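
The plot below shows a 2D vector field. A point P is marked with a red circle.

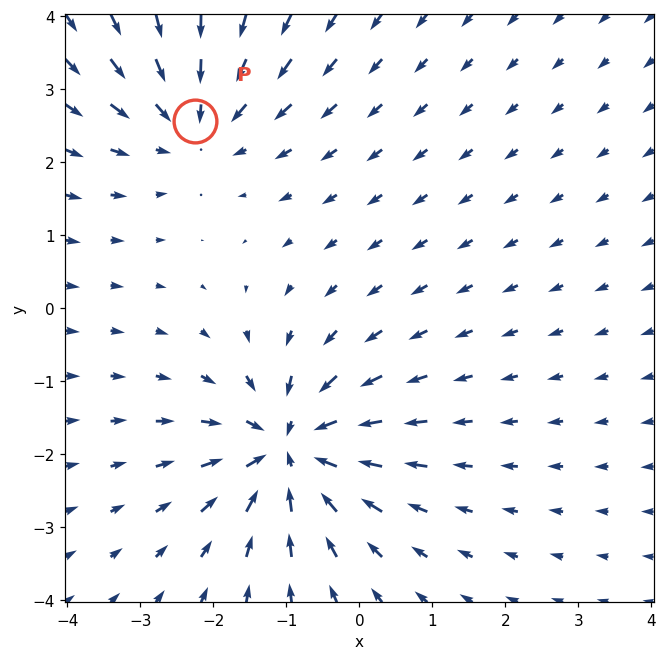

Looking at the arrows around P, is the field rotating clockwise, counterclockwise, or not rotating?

Near P at (-2.3, 2.6) the arrows show no circulation. The curl there is ≈0.

not rotating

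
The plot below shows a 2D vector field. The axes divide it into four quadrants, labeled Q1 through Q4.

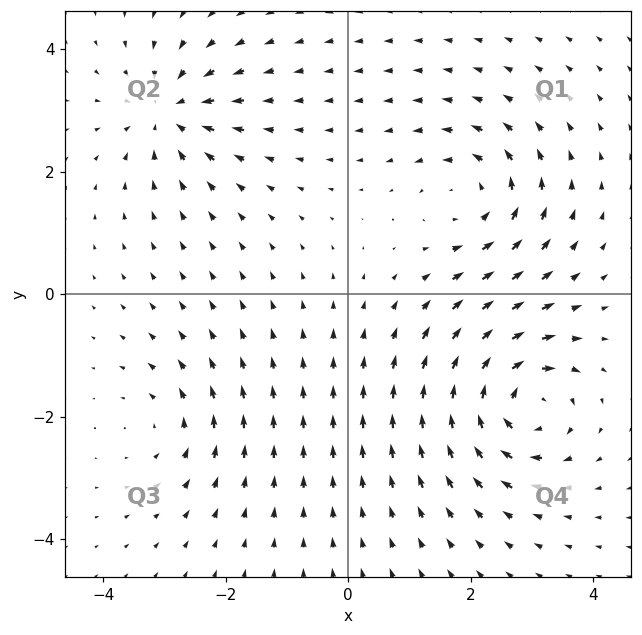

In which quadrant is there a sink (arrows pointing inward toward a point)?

Q2

The sink sits at approximately (-2.9, 3.0), which lies in quadrant Q2. The divergence there is about -5, negative as expected for a sink.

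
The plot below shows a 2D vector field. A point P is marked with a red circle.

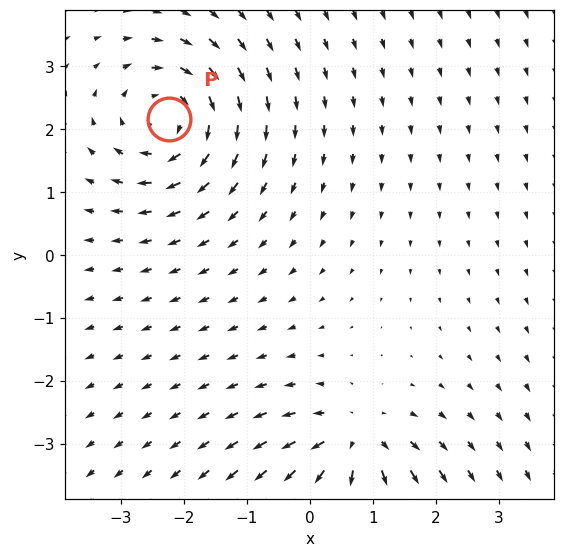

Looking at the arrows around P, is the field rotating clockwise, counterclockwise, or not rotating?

Near P at (-2.2, 2.2) the arrows circulate clockwise. The curl (z-component) there is about -5; negative curl means clockwise rotation.

clockwise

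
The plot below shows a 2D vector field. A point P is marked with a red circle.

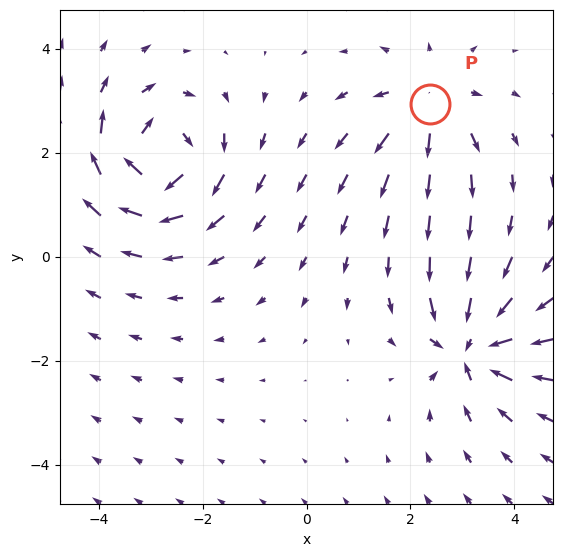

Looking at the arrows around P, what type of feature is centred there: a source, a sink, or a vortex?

source

At P (2.4, 2.9) the arrows spread outward. Divergence about +4, curl ≈0 — positive divergence with near-zero curl is a source.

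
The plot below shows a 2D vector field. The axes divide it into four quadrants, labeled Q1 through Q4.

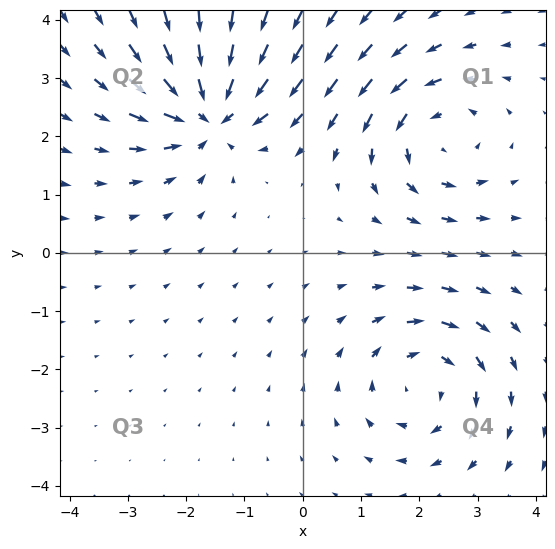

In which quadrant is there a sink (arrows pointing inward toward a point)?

The sink sits at approximately (-1.6, 2.4), which lies in quadrant Q2. The divergence there is about -7, negative as expected for a sink.

Q2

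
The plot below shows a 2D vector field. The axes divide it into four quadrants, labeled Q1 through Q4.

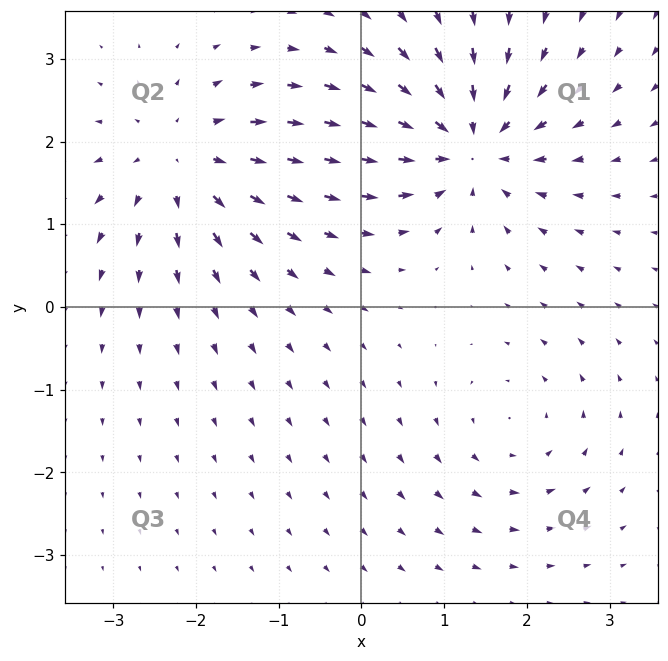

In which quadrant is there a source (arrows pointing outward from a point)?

The source sits at approximately (-2.2, 1.8), which lies in quadrant Q2. The divergence there is about +5, positive as expected for a source.

Q2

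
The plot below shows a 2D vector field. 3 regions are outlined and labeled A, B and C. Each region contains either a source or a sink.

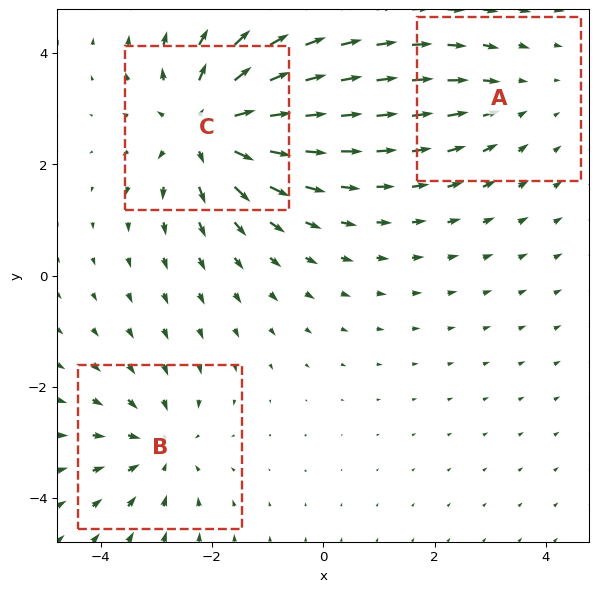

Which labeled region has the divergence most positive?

C

Divergence at each region's feature centre — A: about -2, B: about -3, C: about +5. Region C is most positive.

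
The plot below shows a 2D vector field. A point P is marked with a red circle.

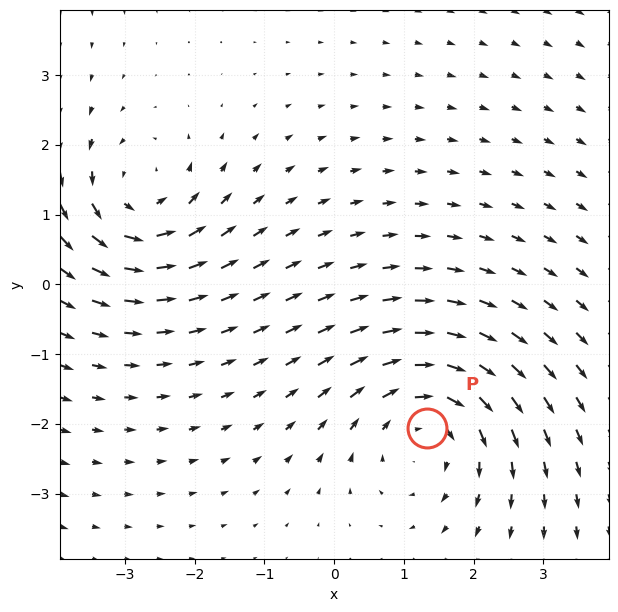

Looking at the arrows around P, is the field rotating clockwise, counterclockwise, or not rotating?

Near P at (1.3, -2.1) the arrows circulate clockwise. The curl (z-component) there is about -4; negative curl means clockwise rotation.

clockwise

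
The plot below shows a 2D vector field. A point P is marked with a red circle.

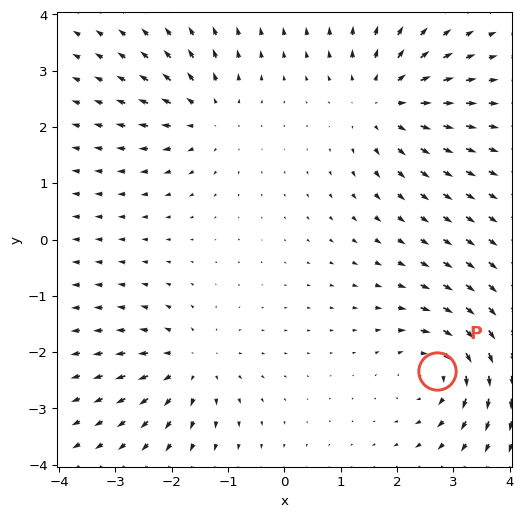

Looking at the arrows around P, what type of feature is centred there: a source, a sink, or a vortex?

vortex

At P (2.7, -2.3) the arrows circulate clockwise. Divergence ≈0, curl about -5 — near-zero divergence with nonzero curl is a vortex.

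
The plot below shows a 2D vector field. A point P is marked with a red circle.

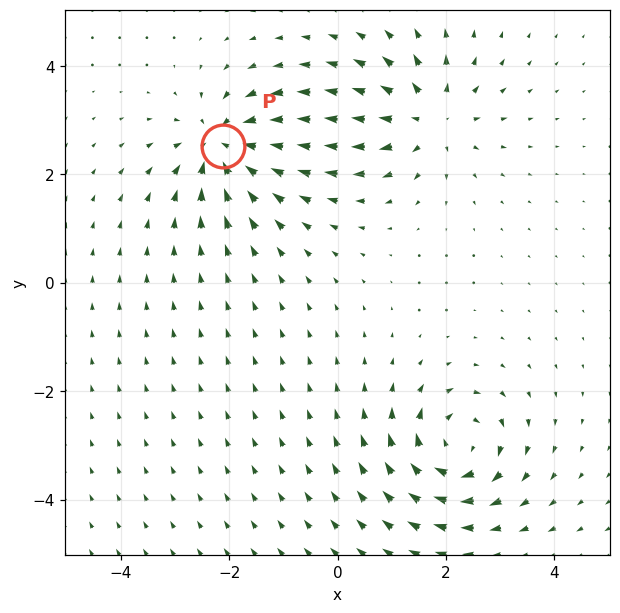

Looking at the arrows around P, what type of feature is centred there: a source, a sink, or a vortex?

sink

At P (-2.1, 2.5) the arrows converge inward. Divergence about -7, curl ≈0 — negative divergence with near-zero curl is a sink.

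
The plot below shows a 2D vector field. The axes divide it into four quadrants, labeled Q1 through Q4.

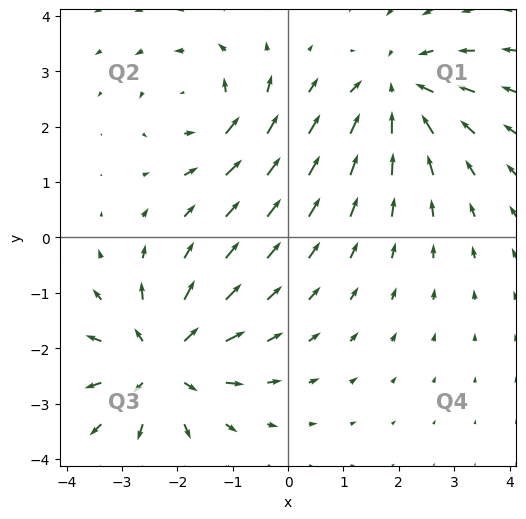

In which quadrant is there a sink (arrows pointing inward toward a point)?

The sink sits at approximately (2.0, 2.6), which lies in quadrant Q1. The divergence there is about -4, negative as expected for a sink.

Q1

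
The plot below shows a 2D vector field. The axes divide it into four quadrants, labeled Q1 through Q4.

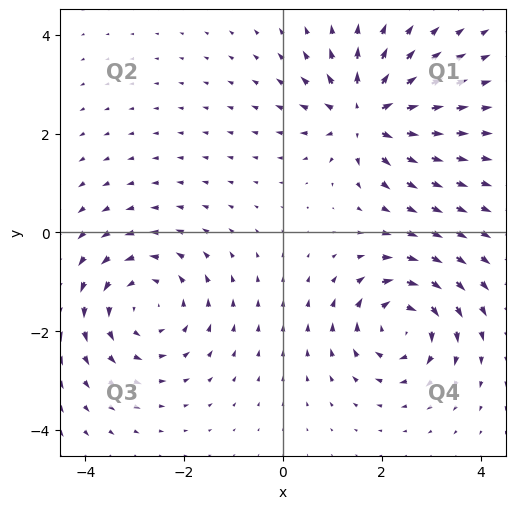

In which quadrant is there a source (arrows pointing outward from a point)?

The source sits at approximately (1.7, 2.4), which lies in quadrant Q1. The divergence there is about +6, positive as expected for a source.

Q1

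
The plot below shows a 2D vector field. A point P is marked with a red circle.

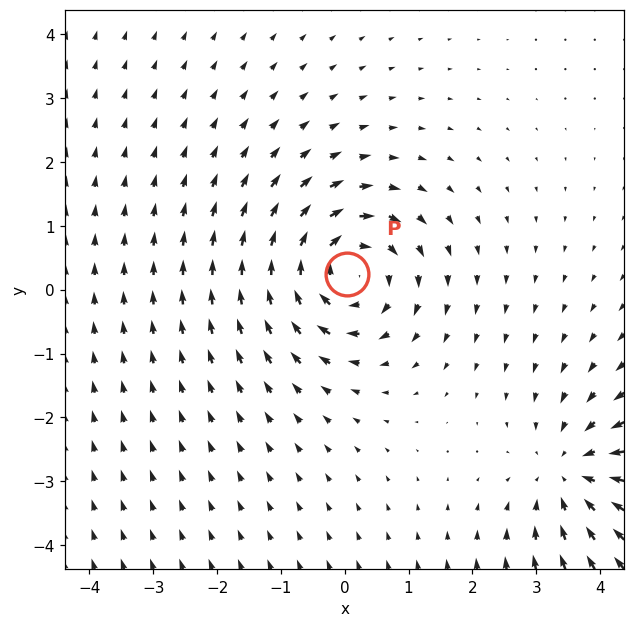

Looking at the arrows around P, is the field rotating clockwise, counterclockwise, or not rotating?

Near P at (0.0, 0.3) the arrows circulate clockwise. The curl (z-component) there is about -5; negative curl means clockwise rotation.

clockwise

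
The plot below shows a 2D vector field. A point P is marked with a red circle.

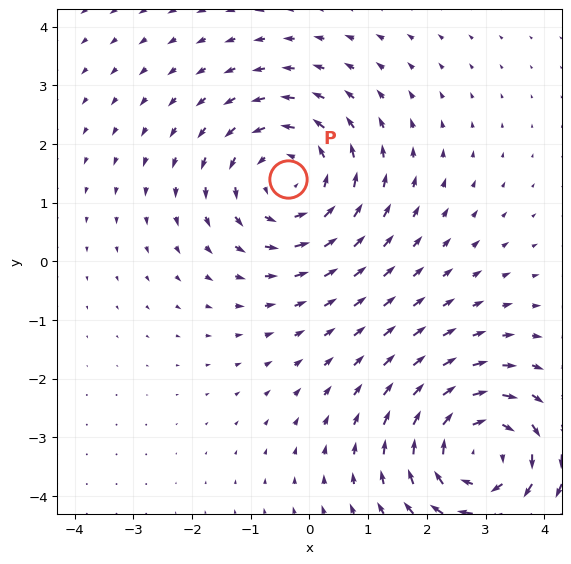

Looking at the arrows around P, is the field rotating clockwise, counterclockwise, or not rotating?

counterclockwise

Near P at (-0.4, 1.4) the arrows circulate counterclockwise. The curl (z-component) there is about +3; positive curl means counterclockwise rotation.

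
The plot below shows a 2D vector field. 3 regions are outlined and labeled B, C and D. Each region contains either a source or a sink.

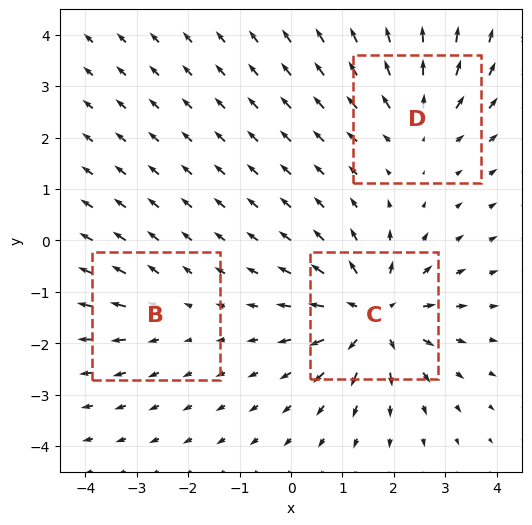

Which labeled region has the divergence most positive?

Divergence at each region's feature centre — B: about +2, C: about +5, D: about +3. Region C is most positive.

C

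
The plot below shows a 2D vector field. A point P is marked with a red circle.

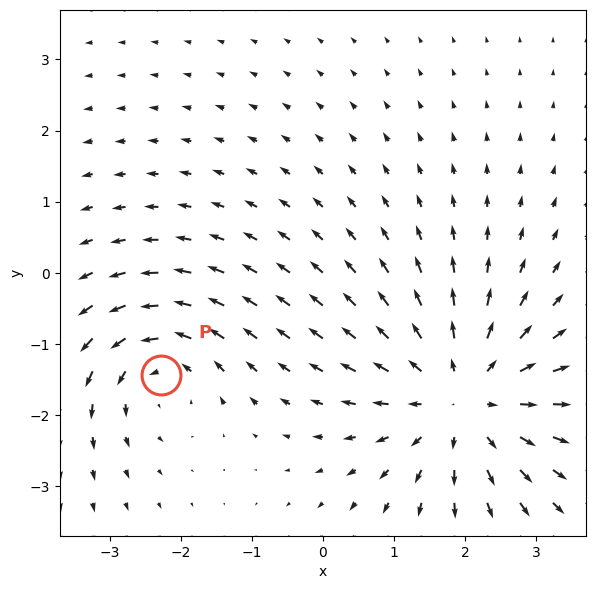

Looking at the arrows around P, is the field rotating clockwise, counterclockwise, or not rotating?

counterclockwise

Near P at (-2.3, -1.4) the arrows circulate counterclockwise. The curl (z-component) there is about +4; positive curl means counterclockwise rotation.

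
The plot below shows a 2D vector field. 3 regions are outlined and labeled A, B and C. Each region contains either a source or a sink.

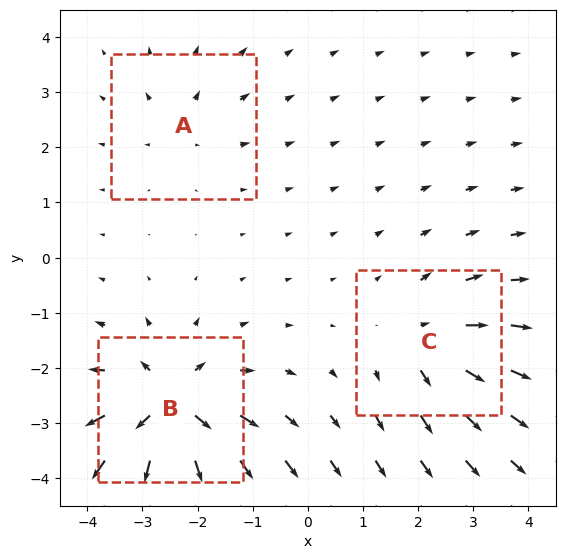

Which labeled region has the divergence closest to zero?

Divergence at each region's feature centre — A: about +2, B: about +6, C: about +4. Region A is closest to zero.

A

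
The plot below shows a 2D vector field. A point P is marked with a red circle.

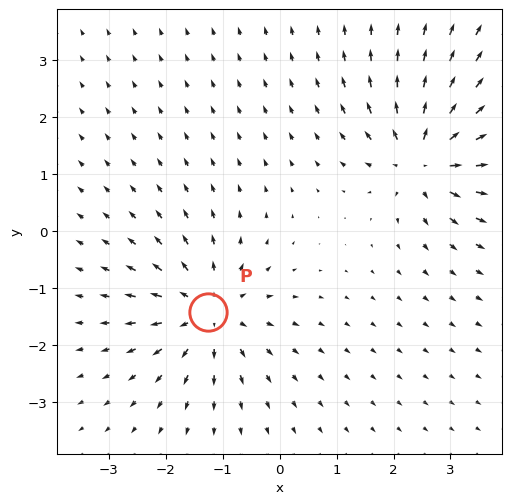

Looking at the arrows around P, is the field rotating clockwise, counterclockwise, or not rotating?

not rotating

Near P at (-1.3, -1.4) the arrows show no circulation. The curl there is ≈0.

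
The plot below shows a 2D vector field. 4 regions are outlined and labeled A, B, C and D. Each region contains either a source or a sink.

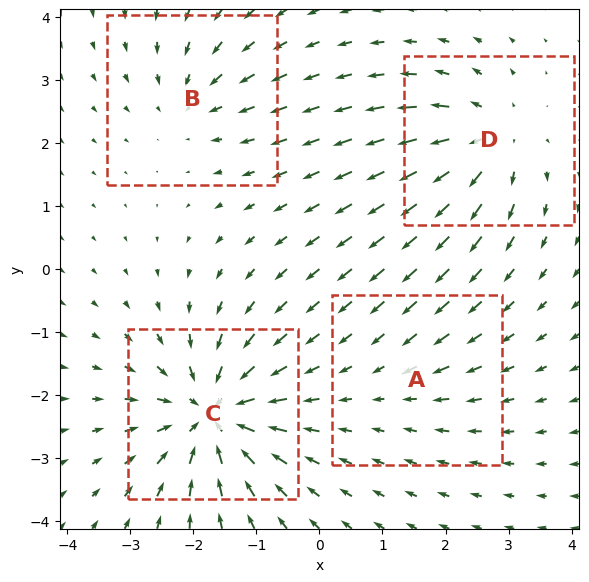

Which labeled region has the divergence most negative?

C

Divergence at each region's feature centre — A: about -2, B: about -4, C: about -8, D: about +5. Region C is most negative.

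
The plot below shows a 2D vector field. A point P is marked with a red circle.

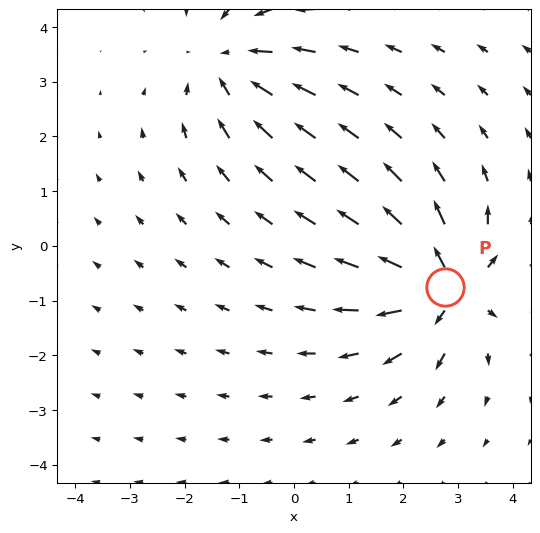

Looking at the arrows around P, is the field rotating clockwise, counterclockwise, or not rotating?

Near P at (2.8, -0.7) the arrows show no circulation. The curl there is ≈0.

not rotating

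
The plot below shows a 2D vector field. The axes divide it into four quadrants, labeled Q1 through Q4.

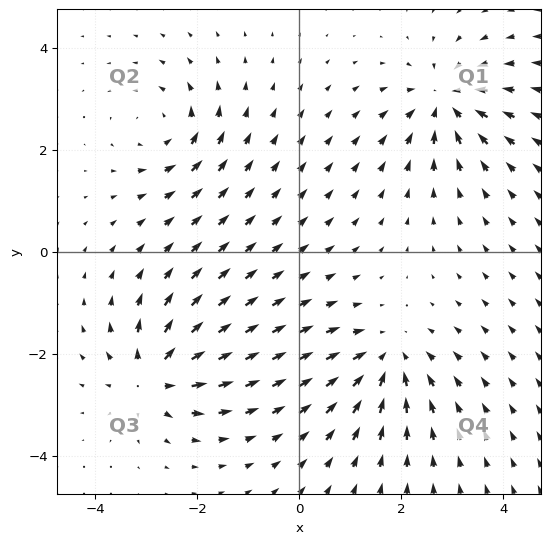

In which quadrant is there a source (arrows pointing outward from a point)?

The source sits at approximately (-2.9, -2.5), which lies in quadrant Q3. The divergence there is about +7, positive as expected for a source.

Q3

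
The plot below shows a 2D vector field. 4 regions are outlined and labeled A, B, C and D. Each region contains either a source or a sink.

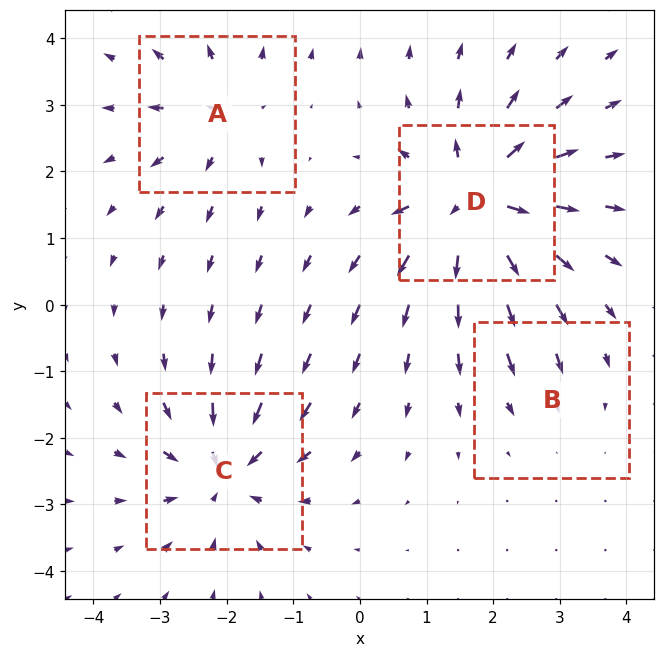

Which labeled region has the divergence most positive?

Divergence at each region's feature centre — A: about +4, B: about -2, C: about -6, D: about +8. Region D is most positive.

D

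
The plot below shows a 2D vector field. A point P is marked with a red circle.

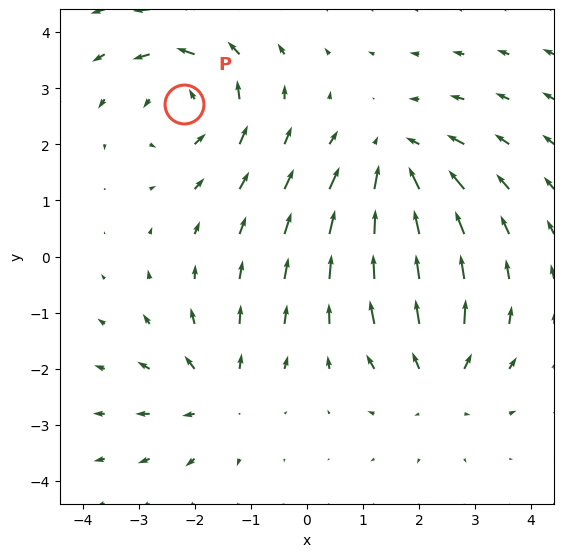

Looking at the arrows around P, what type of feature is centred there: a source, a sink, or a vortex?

vortex

At P (-2.2, 2.7) the arrows circulate counterclockwise. Divergence ≈0, curl about +4 — near-zero divergence with nonzero curl is a vortex.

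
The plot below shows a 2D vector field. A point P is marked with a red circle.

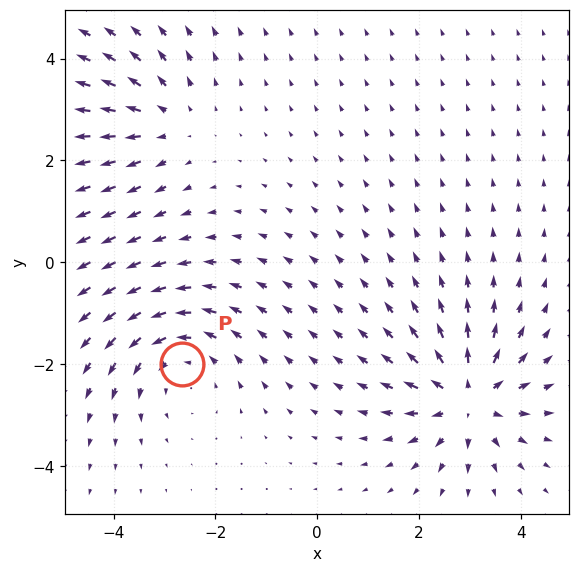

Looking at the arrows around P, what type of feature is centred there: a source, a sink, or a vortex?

At P (-2.7, -2.0) the arrows circulate counterclockwise. Divergence ≈0, curl about +3 — near-zero divergence with nonzero curl is a vortex.

vortex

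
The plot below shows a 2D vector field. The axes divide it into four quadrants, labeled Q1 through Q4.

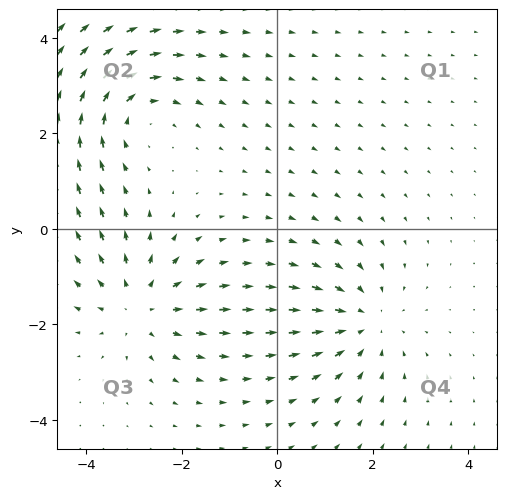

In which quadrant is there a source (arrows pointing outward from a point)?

Q3

The source sits at approximately (-2.9, -1.6), which lies in quadrant Q3. The divergence there is about +3, positive as expected for a source.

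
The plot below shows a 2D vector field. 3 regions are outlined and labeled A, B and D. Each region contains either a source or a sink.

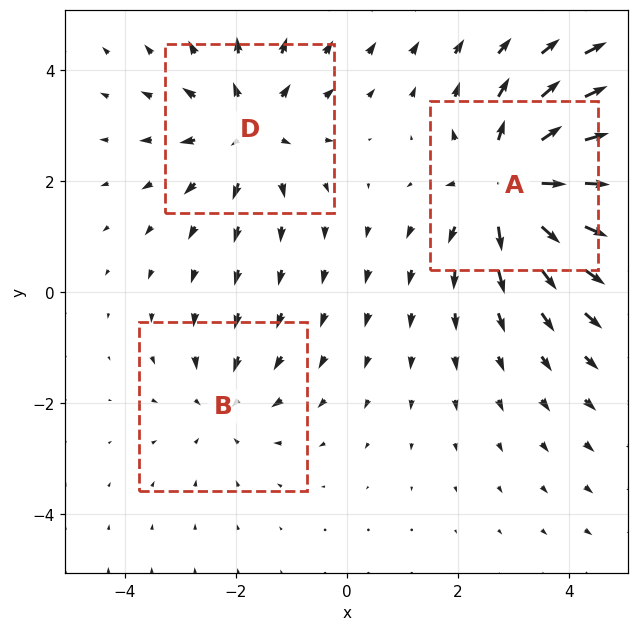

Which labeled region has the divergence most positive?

Divergence at each region's feature centre — A: about +5, B: about -2, D: about +3. Region A is most positive.

A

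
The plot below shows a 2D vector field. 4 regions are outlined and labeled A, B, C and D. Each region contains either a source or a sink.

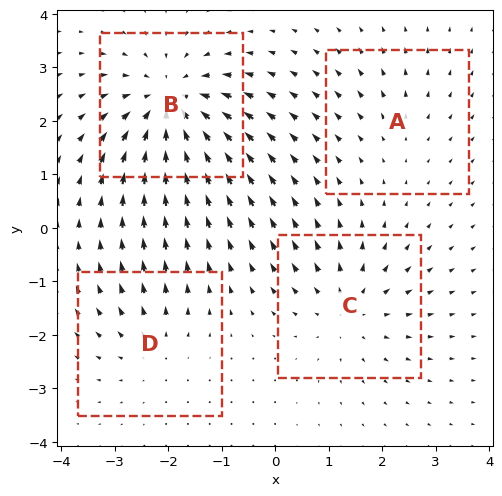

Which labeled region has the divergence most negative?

B

Divergence at each region's feature centre — A: about +2, B: about -7, C: about +4, D: about +3. Region B is most negative.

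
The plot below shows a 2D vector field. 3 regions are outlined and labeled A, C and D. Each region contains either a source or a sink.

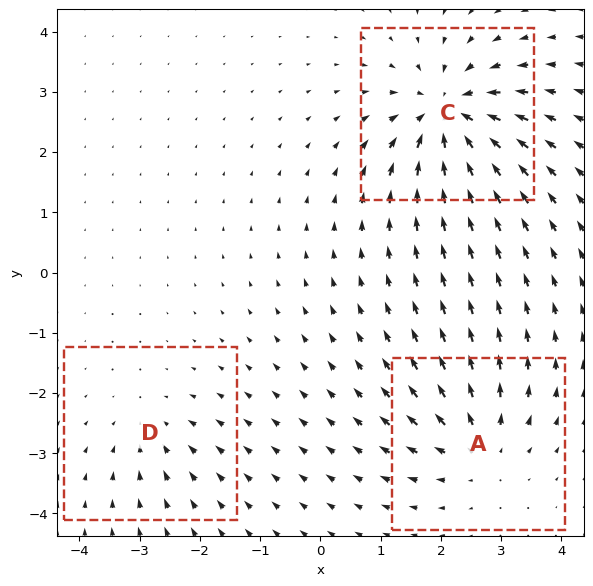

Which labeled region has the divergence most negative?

Divergence at each region's feature centre — A: about +4, C: about -6, D: about -2. Region C is most negative.

C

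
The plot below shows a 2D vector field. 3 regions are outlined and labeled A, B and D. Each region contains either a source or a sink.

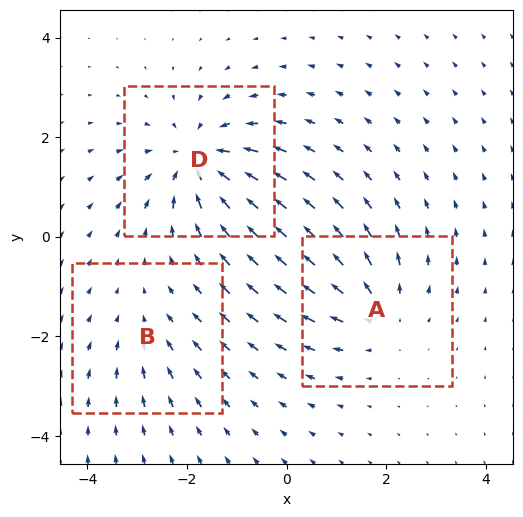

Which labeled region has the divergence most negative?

D

Divergence at each region's feature centre — A: about +3, B: about -2, D: about -4. Region D is most negative.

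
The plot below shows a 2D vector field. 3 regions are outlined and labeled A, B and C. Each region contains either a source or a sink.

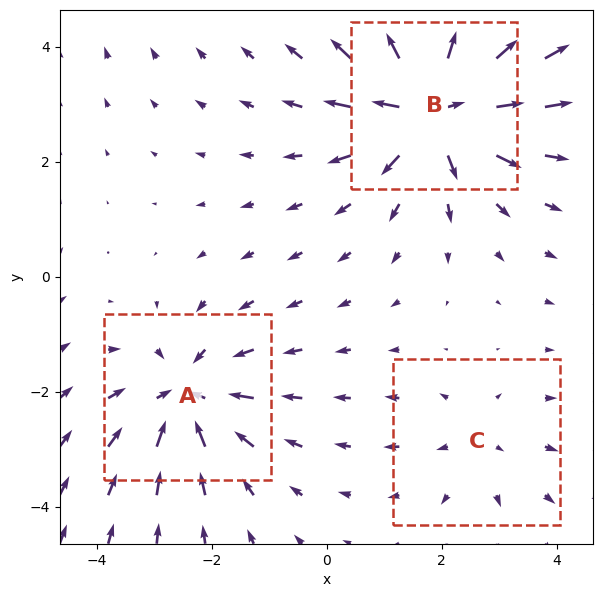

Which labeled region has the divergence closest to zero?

Divergence at each region's feature centre — A: about -4, B: about +5, C: about +2. Region C is closest to zero.

C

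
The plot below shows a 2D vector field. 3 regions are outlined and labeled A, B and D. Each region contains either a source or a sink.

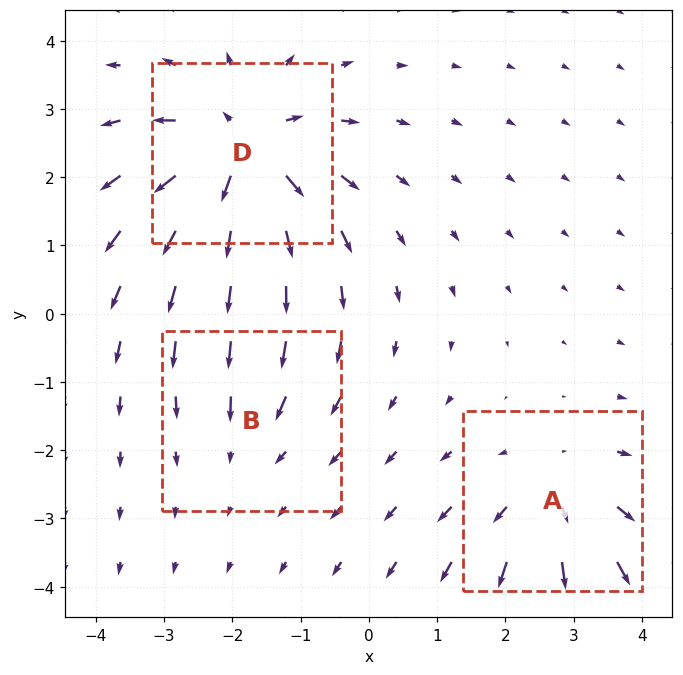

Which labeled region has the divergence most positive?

D

Divergence at each region's feature centre — A: about +3, B: about -2, D: about +5. Region D is most positive.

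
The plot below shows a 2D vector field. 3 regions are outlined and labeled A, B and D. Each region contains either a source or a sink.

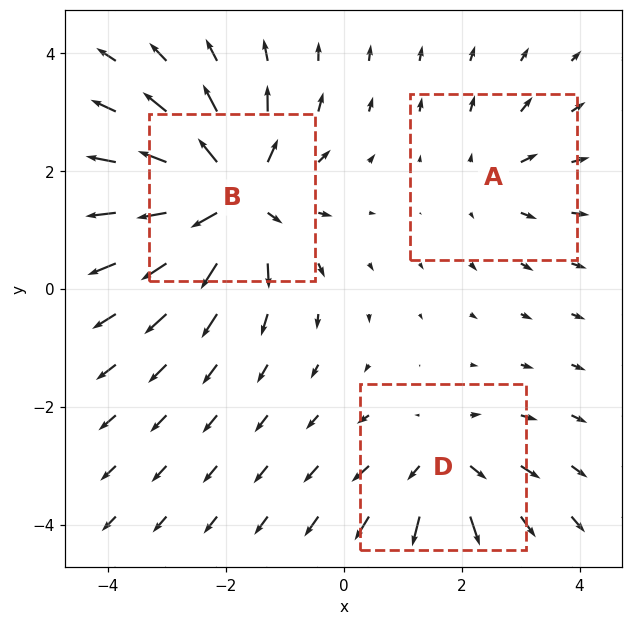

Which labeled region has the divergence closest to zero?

A

Divergence at each region's feature centre — A: about +2, B: about +6, D: about +4. Region A is closest to zero.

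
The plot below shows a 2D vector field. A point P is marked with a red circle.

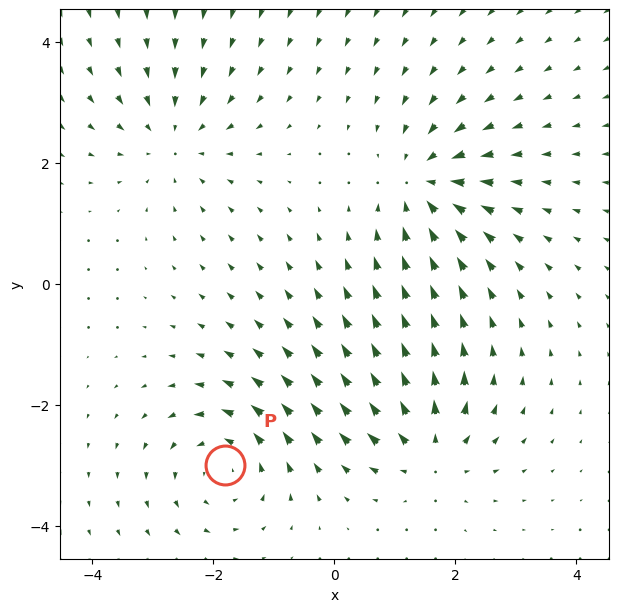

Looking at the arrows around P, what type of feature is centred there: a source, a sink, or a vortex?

At P (-1.8, -3.0) the arrows circulate counterclockwise. Divergence ≈0, curl about +4 — near-zero divergence with nonzero curl is a vortex.

vortex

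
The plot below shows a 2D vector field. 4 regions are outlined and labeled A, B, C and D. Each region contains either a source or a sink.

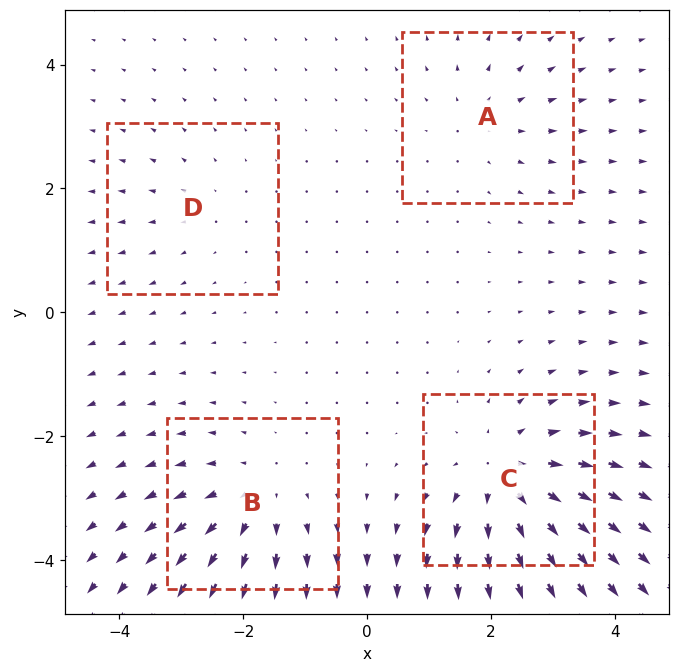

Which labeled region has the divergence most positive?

Divergence at each region's feature centre — A: about +3, B: about +4, C: about +6, D: about +2. Region C is most positive.

C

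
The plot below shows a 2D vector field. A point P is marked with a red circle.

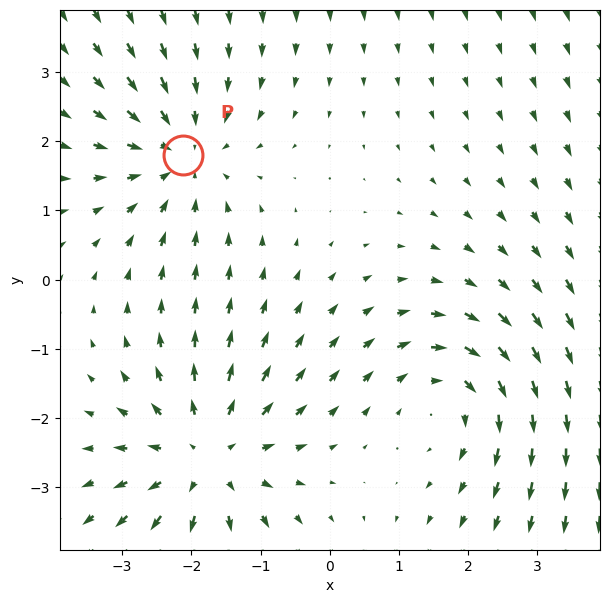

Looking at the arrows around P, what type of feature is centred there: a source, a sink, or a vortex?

At P (-2.1, 1.8) the arrows converge inward. Divergence about -3, curl ≈0 — negative divergence with near-zero curl is a sink.

sink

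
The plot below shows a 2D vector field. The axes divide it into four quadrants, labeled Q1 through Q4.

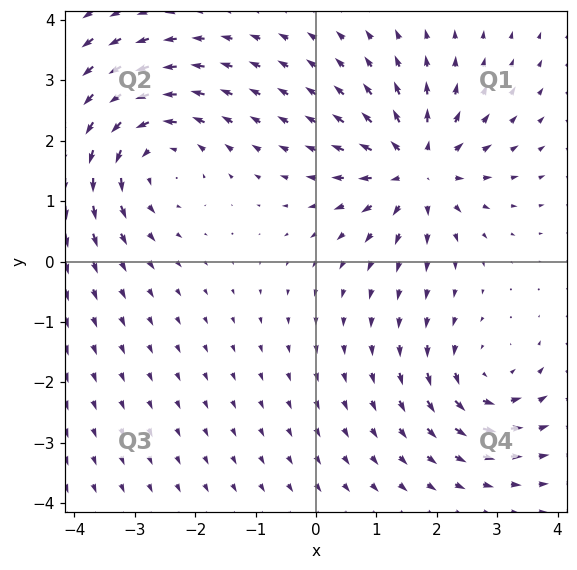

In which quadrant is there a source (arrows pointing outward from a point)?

Q1

The source sits at approximately (1.7, 1.5), which lies in quadrant Q1. The divergence there is about +5, positive as expected for a source.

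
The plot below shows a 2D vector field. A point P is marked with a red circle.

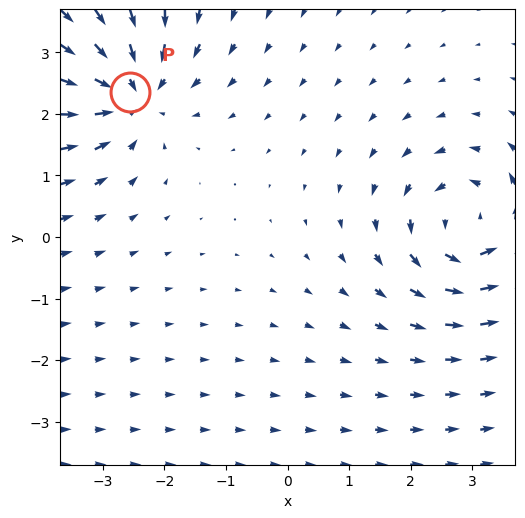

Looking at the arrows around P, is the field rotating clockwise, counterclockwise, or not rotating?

not rotating

Near P at (-2.6, 2.3) the arrows show no circulation. The curl there is ≈0.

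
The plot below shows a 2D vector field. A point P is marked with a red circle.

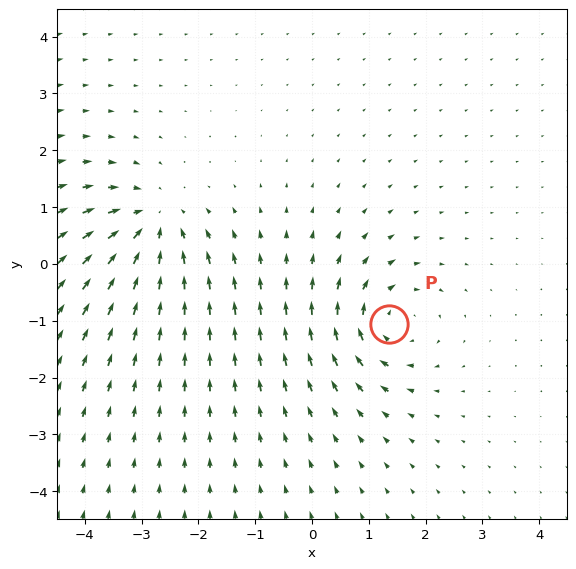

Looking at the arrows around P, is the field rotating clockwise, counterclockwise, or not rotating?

clockwise

Near P at (1.4, -1.1) the arrows circulate clockwise. The curl (z-component) there is about -5; negative curl means clockwise rotation.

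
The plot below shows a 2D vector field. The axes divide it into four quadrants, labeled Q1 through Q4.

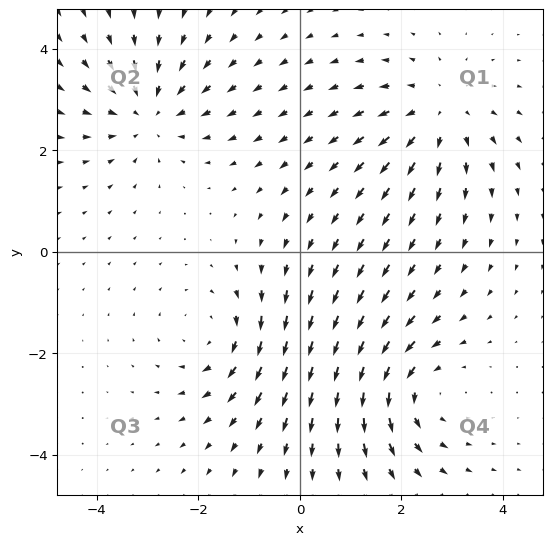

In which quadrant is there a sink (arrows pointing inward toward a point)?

The sink sits at approximately (-3.0, 2.8), which lies in quadrant Q2. The divergence there is about -4, negative as expected for a sink.

Q2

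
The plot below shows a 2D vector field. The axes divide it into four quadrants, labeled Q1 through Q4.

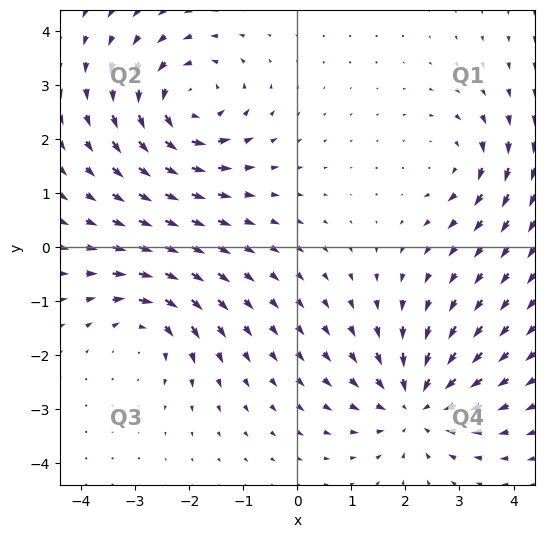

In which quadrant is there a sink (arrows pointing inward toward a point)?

Q4

The sink sits at approximately (2.2, -2.9), which lies in quadrant Q4. The divergence there is about -5, negative as expected for a sink.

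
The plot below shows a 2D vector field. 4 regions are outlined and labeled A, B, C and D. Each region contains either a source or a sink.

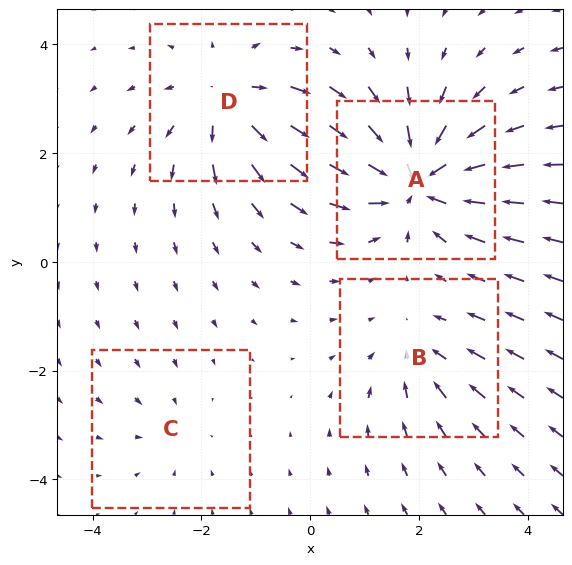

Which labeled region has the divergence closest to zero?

C

Divergence at each region's feature centre — A: about -7, B: about -3, C: about -2, D: about +5. Region C is closest to zero.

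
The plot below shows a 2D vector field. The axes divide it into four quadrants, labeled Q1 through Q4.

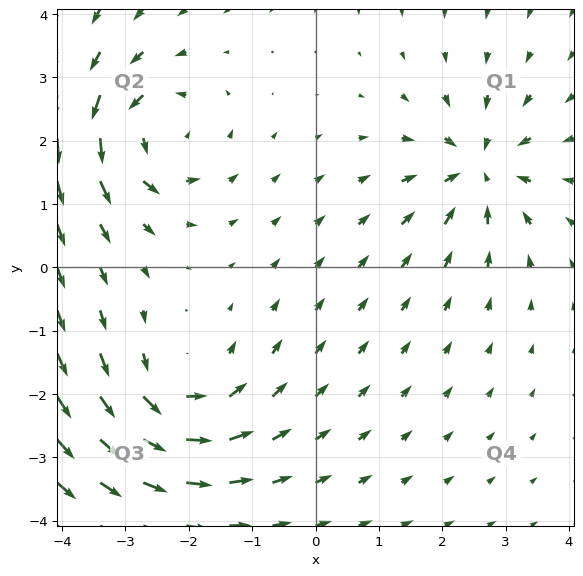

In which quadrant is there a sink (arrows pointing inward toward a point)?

Q1

The sink sits at approximately (2.6, 1.6), which lies in quadrant Q1. The divergence there is about -4, negative as expected for a sink.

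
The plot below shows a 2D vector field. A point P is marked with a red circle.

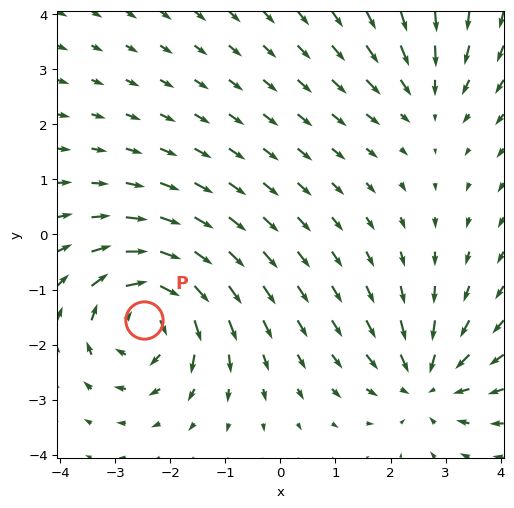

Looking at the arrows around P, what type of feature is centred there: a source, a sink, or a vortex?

vortex

At P (-2.5, -1.6) the arrows circulate clockwise. Divergence ≈0, curl about -5 — near-zero divergence with nonzero curl is a vortex.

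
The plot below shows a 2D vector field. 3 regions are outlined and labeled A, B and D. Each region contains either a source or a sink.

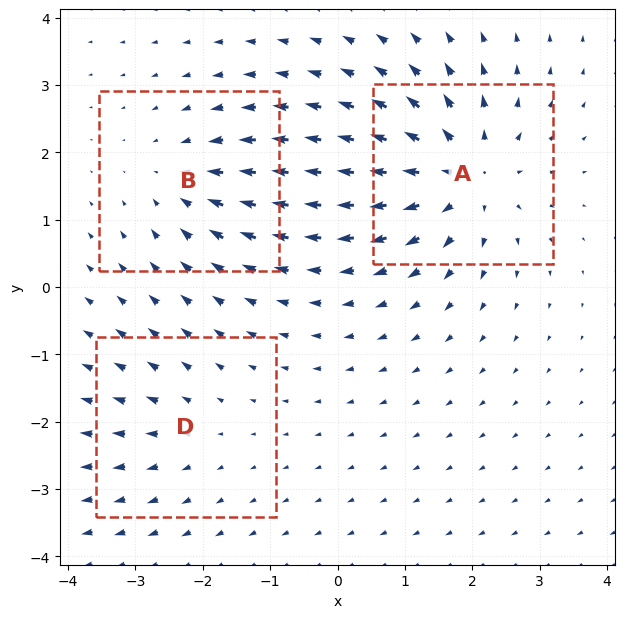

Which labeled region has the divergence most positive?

A

Divergence at each region's feature centre — A: about +5, B: about -3, D: about +2. Region A is most positive.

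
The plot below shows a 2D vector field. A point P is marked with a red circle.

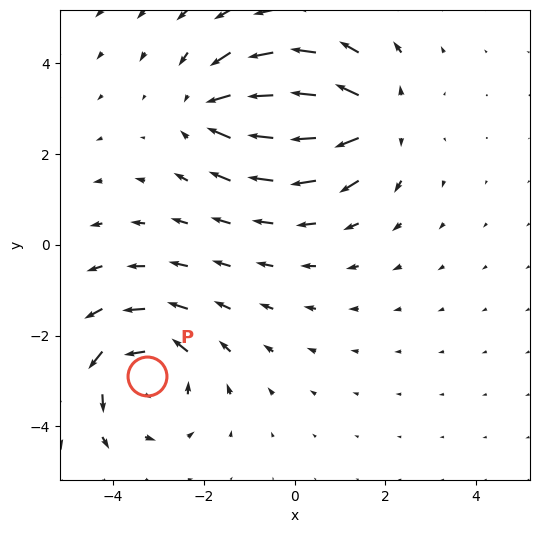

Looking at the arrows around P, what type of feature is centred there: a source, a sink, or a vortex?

At P (-3.2, -2.9) the arrows circulate counterclockwise. Divergence ≈0, curl about +4 — near-zero divergence with nonzero curl is a vortex.

vortex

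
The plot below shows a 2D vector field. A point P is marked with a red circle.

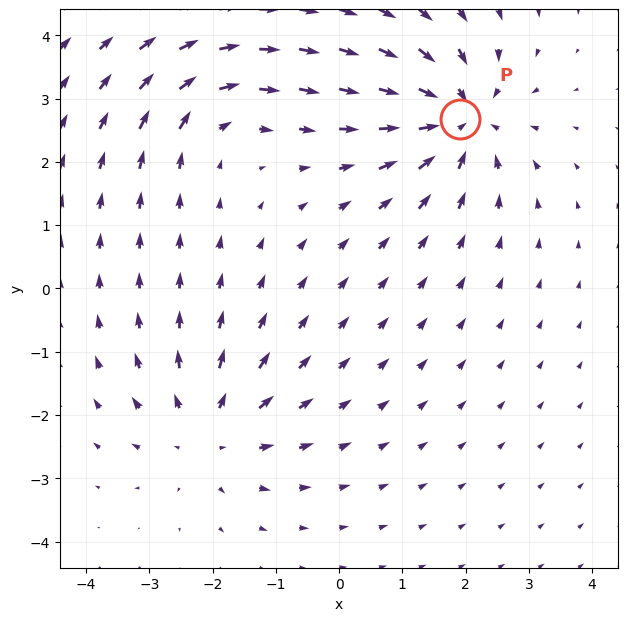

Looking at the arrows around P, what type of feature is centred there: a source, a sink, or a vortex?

At P (1.9, 2.7) the arrows converge inward. Divergence about -5, curl ≈0 — negative divergence with near-zero curl is a sink.

sink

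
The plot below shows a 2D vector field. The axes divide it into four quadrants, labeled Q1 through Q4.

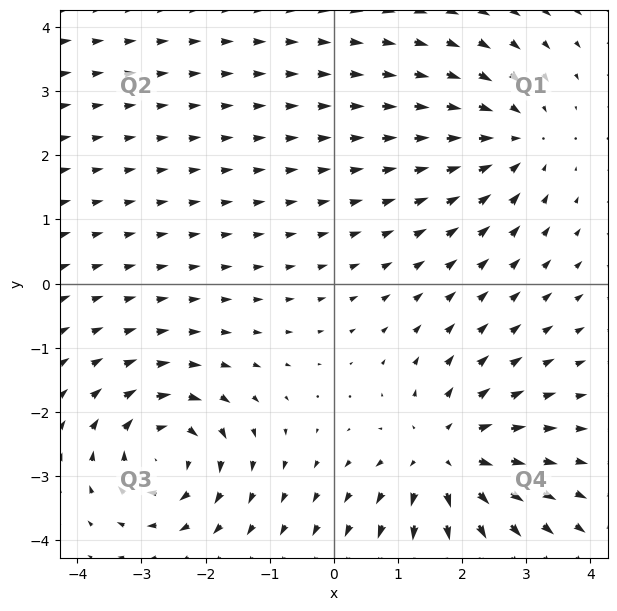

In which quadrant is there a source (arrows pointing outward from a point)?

Q4

The source sits at approximately (1.7, -2.7), which lies in quadrant Q4. The divergence there is about +5, positive as expected for a source.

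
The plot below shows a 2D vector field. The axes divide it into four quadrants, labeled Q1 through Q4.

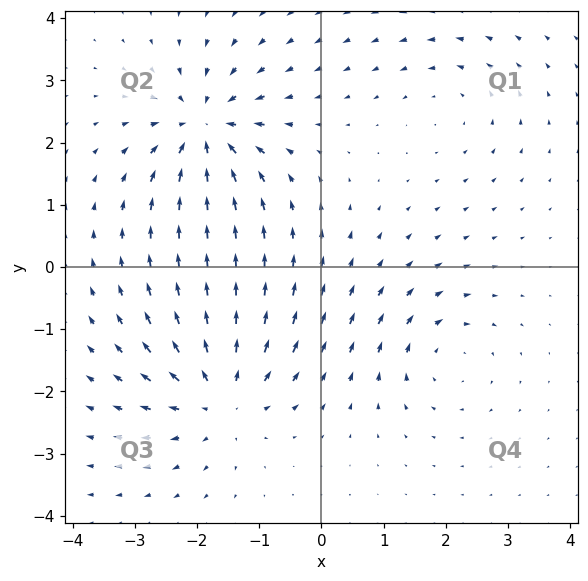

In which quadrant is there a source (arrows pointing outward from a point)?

The source sits at approximately (-1.6, -2.1), which lies in quadrant Q3. The divergence there is about +5, positive as expected for a source.

Q3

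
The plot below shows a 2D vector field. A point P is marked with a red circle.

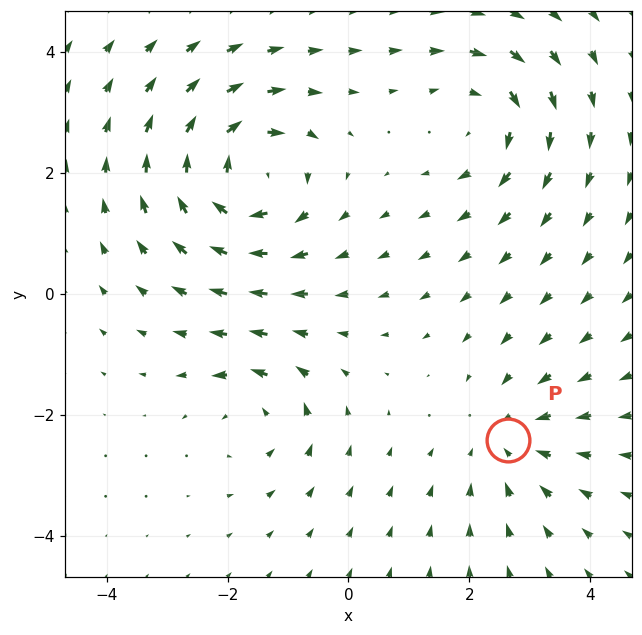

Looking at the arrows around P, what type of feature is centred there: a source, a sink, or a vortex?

sink

At P (2.6, -2.4) the arrows converge inward. Divergence about -3, curl ≈0 — negative divergence with near-zero curl is a sink.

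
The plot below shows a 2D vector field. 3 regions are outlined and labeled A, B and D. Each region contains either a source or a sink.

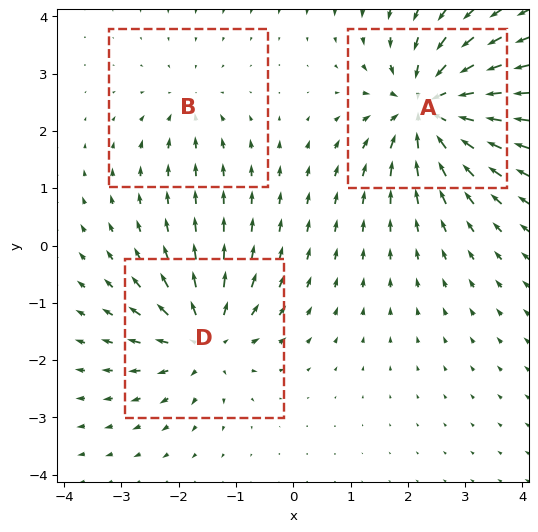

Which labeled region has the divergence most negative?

A

Divergence at each region's feature centre — A: about -6, B: about -2, D: about +4. Region A is most negative.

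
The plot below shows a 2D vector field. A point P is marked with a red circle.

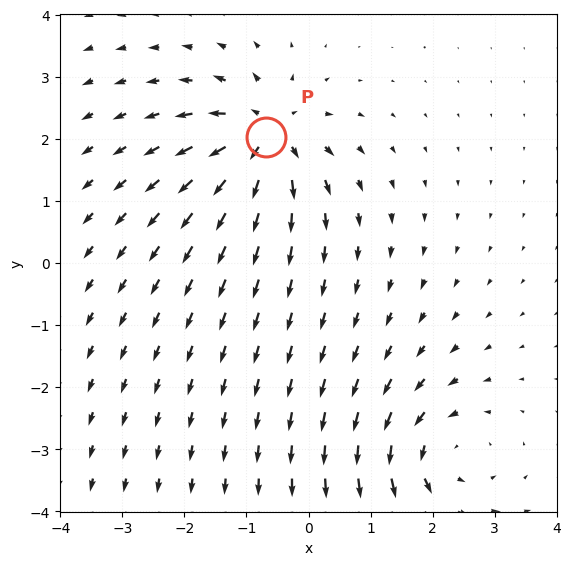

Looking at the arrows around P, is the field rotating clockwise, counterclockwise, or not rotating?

Near P at (-0.7, 2.0) the arrows show no circulation. The curl there is ≈0.

not rotating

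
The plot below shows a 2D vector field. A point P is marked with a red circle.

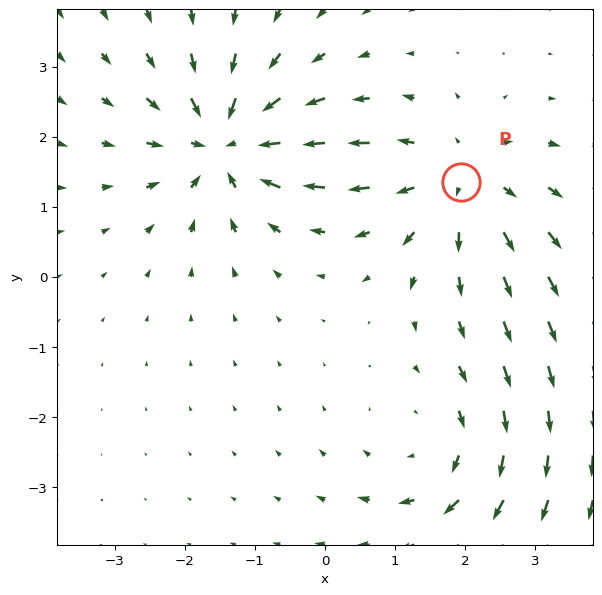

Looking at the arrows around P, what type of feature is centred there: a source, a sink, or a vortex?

At P (1.9, 1.4) the arrows spread outward. Divergence about +4, curl ≈0 — positive divergence with near-zero curl is a source.

source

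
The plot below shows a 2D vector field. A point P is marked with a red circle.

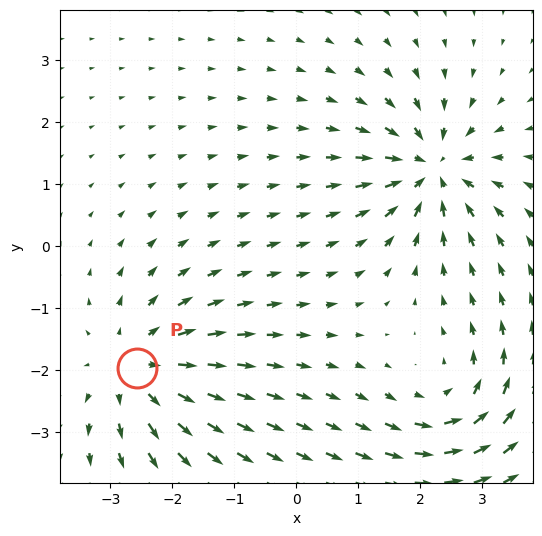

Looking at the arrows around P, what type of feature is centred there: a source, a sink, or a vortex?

source

At P (-2.6, -2.0) the arrows spread outward. Divergence about +4, curl ≈0 — positive divergence with near-zero curl is a source.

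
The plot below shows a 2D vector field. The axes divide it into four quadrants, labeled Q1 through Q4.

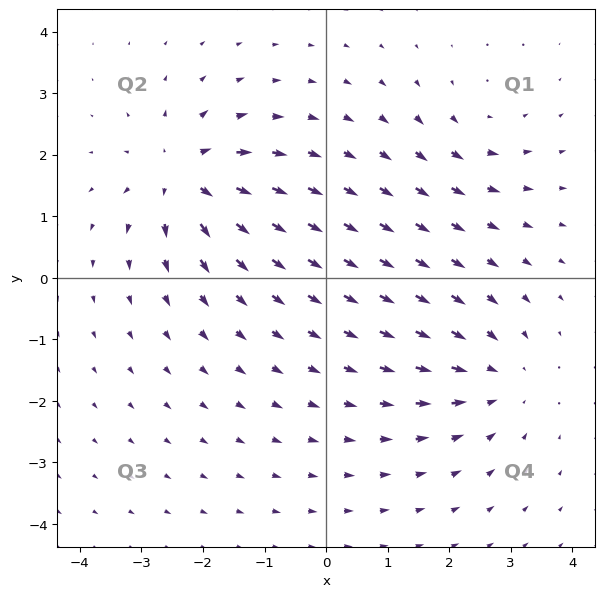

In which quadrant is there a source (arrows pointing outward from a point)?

Q2

The source sits at approximately (-2.3, 1.6), which lies in quadrant Q2. The divergence there is about +6, positive as expected for a source.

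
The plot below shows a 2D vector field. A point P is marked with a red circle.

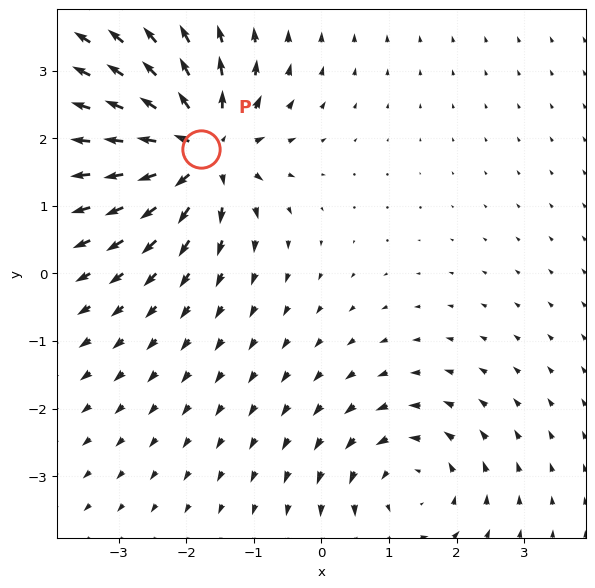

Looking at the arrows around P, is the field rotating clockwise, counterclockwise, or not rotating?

not rotating

Near P at (-1.8, 1.8) the arrows show no circulation. The curl there is ≈0.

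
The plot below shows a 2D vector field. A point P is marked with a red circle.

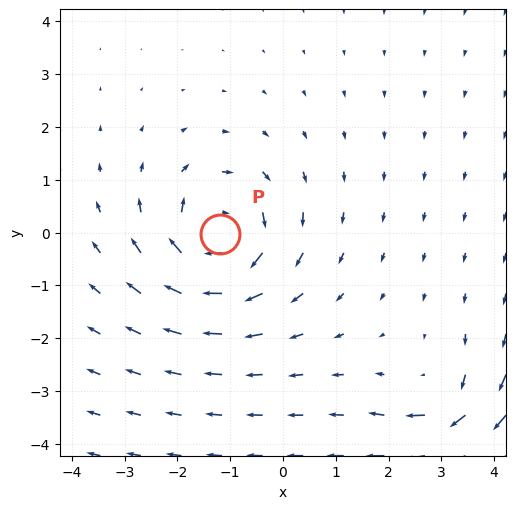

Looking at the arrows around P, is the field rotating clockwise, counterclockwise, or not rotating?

Near P at (-1.2, -0.0) the arrows circulate clockwise. The curl (z-component) there is about -6; negative curl means clockwise rotation.

clockwise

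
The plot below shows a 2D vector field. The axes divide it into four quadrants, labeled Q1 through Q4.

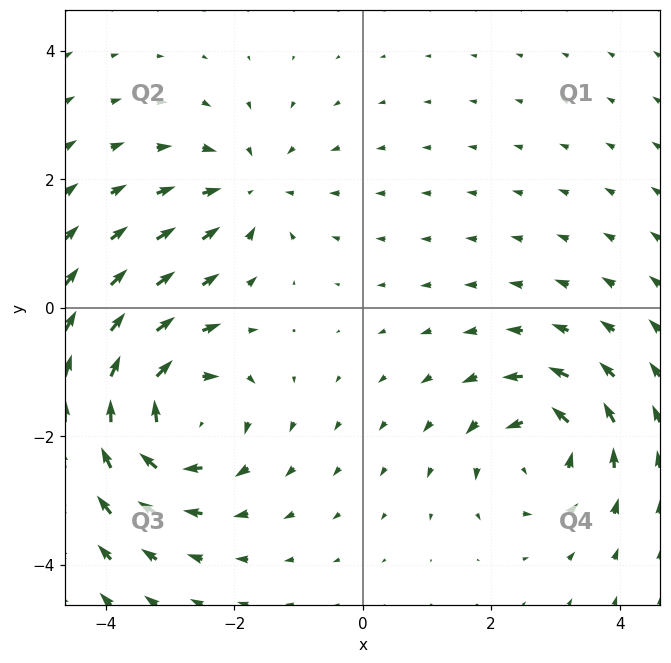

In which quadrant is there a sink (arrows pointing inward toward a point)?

The sink sits at approximately (-1.8, 1.8), which lies in quadrant Q2. The divergence there is about -3, negative as expected for a sink.

Q2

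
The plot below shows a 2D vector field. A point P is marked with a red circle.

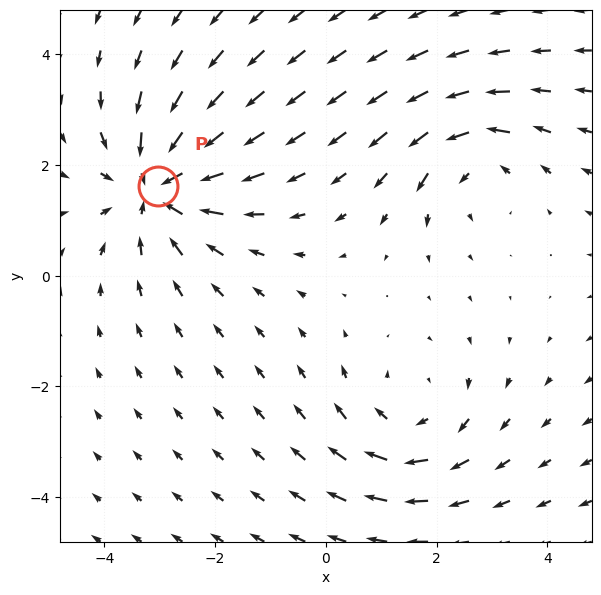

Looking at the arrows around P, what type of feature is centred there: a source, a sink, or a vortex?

sink

At P (-3.0, 1.6) the arrows converge inward. Divergence about -4, curl ≈0 — negative divergence with near-zero curl is a sink.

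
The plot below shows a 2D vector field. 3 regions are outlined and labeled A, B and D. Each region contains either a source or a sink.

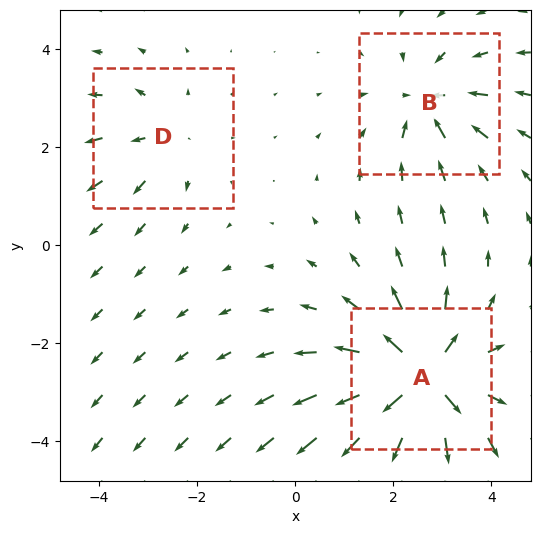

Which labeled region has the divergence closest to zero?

Divergence at each region's feature centre — A: about +6, B: about -3, D: about +2. Region D is closest to zero.

D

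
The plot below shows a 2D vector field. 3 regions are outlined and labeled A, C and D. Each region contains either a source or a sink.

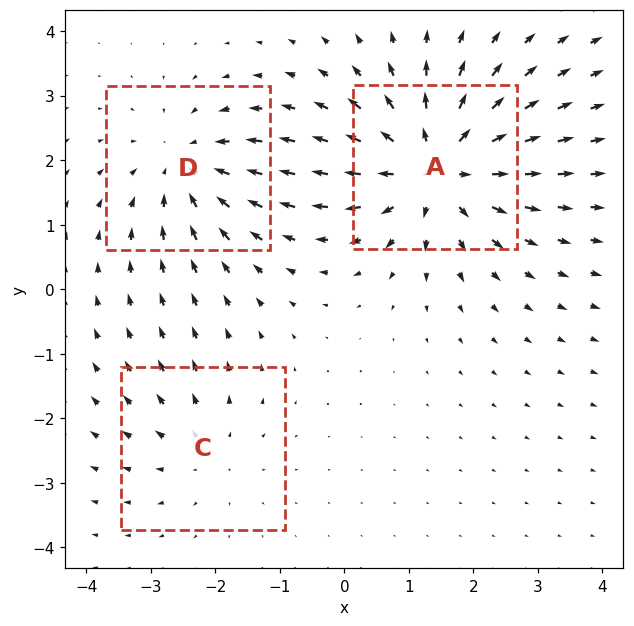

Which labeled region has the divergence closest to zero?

C

Divergence at each region's feature centre — A: about +5, C: about +2, D: about -3. Region C is closest to zero.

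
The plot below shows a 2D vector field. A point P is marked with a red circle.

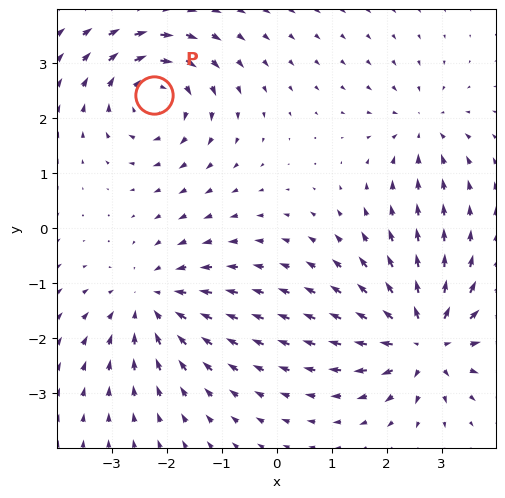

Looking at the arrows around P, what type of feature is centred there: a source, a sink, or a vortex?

vortex

At P (-2.2, 2.4) the arrows circulate clockwise. Divergence ≈0, curl about -5 — near-zero divergence with nonzero curl is a vortex.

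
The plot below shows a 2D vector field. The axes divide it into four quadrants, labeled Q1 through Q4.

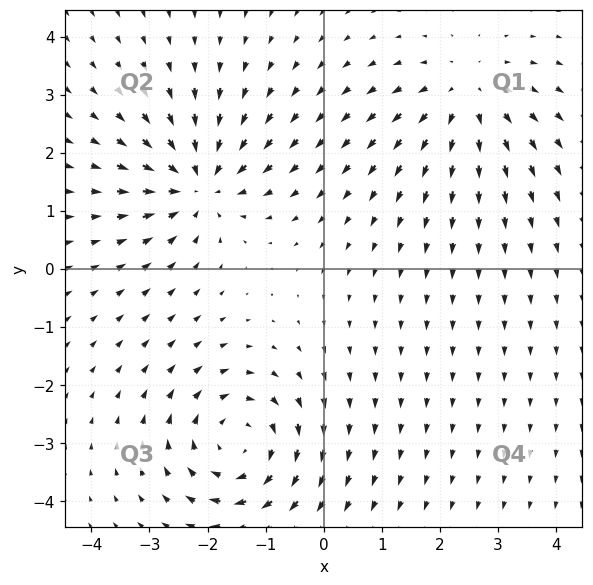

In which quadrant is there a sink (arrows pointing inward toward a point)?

The sink sits at approximately (-2.2, 1.5), which lies in quadrant Q2. The divergence there is about -5, negative as expected for a sink.

Q2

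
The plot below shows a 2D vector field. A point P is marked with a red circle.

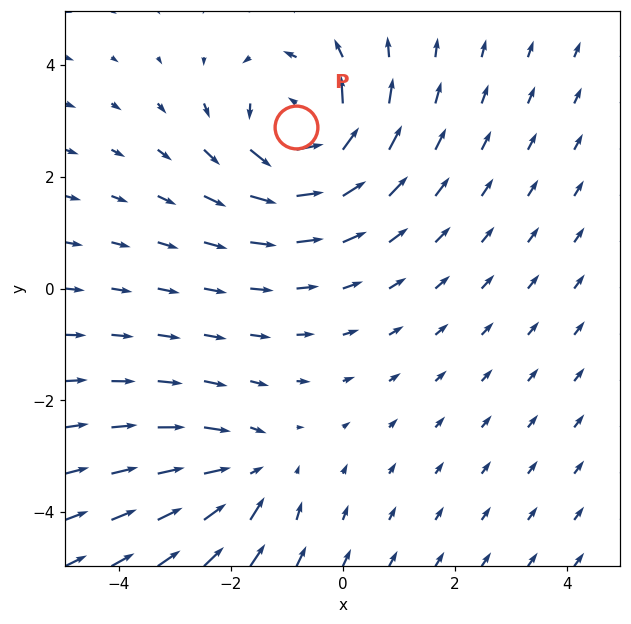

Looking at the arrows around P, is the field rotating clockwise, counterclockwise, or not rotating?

counterclockwise

Near P at (-0.8, 2.9) the arrows circulate counterclockwise. The curl (z-component) there is about +4; positive curl means counterclockwise rotation.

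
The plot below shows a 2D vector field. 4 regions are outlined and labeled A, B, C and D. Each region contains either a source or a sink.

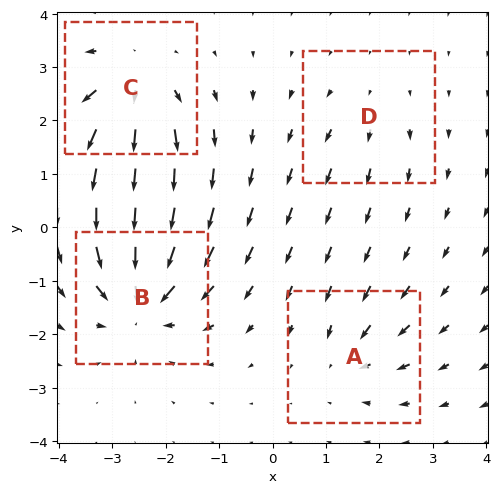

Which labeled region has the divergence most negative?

Divergence at each region's feature centre — A: about -4, B: about -8, C: about +6, D: about +2. Region B is most negative.

B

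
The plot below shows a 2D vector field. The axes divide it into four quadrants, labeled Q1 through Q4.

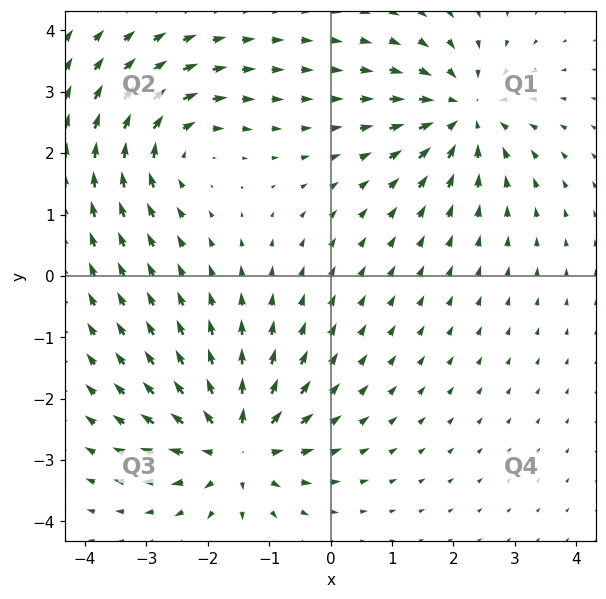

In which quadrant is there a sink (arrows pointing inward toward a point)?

The sink sits at approximately (2.2, 2.7), which lies in quadrant Q1. The divergence there is about -4, negative as expected for a sink.

Q1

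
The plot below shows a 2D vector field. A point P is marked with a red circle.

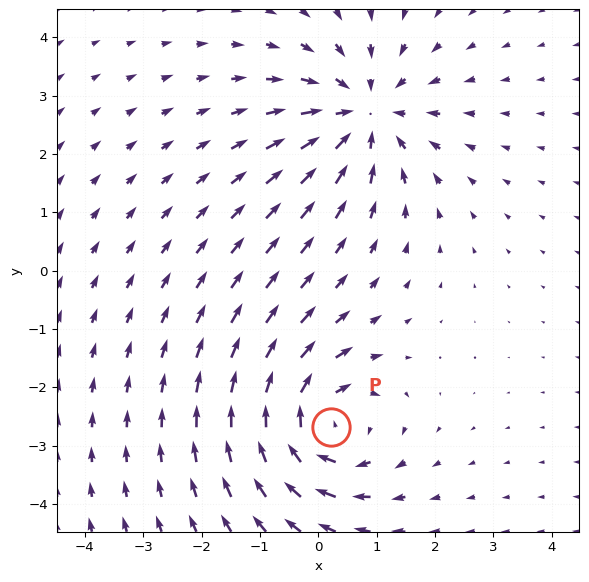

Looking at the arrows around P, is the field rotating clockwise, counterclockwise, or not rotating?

clockwise

Near P at (0.2, -2.7) the arrows circulate clockwise. The curl (z-component) there is about -4; negative curl means clockwise rotation.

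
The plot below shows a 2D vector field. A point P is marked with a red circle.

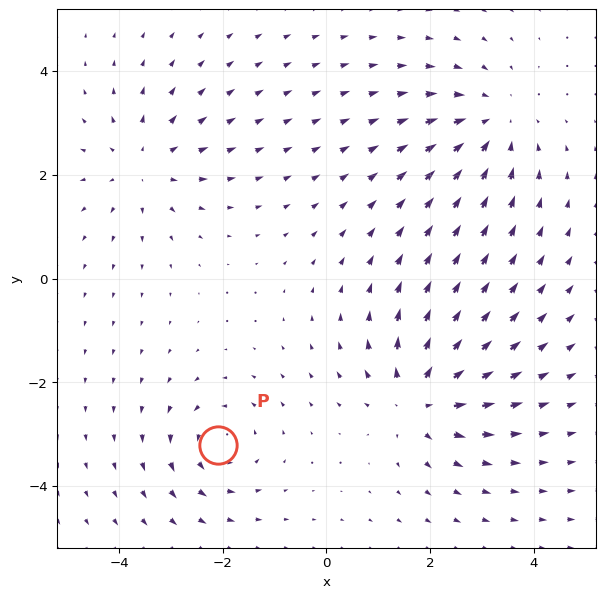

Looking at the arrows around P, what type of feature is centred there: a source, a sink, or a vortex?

vortex

At P (-2.1, -3.2) the arrows circulate counterclockwise. Divergence ≈0, curl about +4 — near-zero divergence with nonzero curl is a vortex.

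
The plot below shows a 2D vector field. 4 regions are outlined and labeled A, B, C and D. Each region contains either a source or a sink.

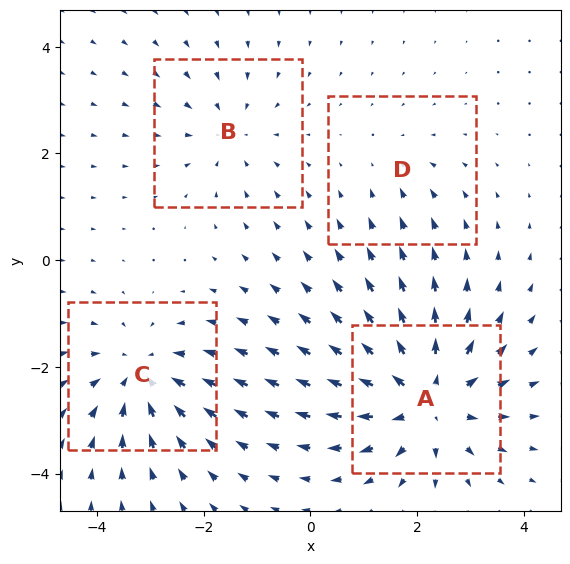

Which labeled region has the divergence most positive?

Divergence at each region's feature centre — A: about +7, B: about -3, C: about -5, D: about -2. Region A is most positive.

A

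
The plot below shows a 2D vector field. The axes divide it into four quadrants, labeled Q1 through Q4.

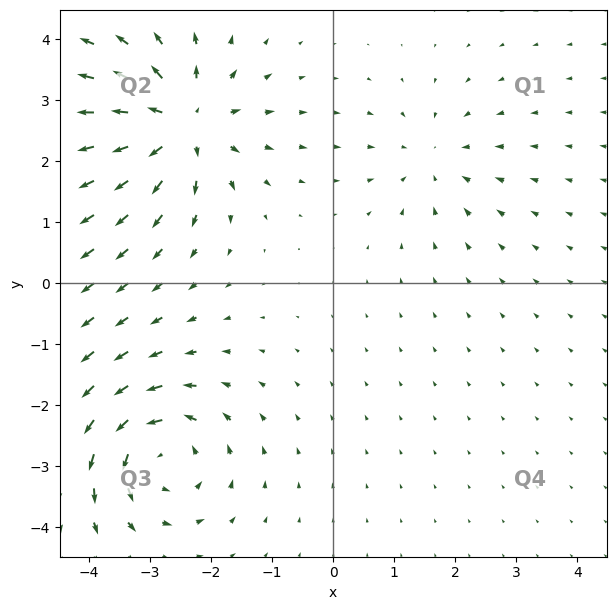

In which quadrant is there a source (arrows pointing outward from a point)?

The source sits at approximately (-2.5, 2.6), which lies in quadrant Q2. The divergence there is about +6, positive as expected for a source.

Q2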